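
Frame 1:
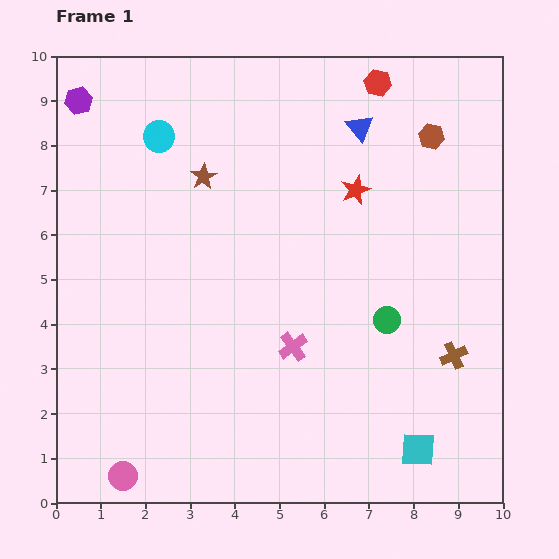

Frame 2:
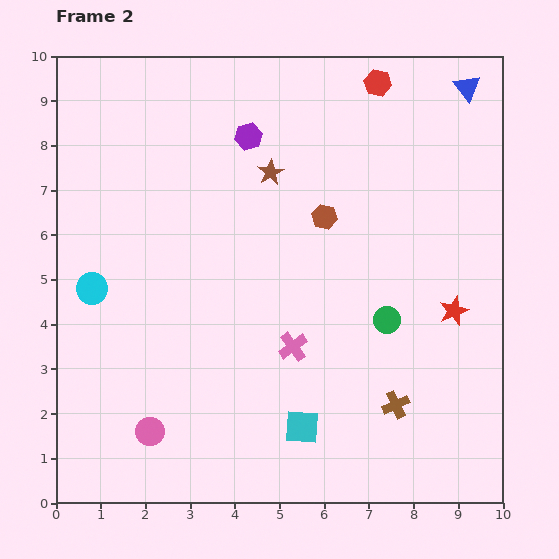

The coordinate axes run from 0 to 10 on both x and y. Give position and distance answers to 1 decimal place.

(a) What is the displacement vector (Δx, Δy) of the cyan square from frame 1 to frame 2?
(-2.6, 0.5)

The cyan square was at (8.1, 1.2) in frame 1 and (5.5, 1.7) in frame 2.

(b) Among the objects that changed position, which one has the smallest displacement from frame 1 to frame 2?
the pink circle

(moved 1.2)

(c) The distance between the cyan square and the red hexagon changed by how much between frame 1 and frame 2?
-0.3

Distance in frame 1: 8.2. Distance in frame 2: 7.9.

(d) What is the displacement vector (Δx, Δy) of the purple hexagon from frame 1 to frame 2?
(3.8, -0.8)

The purple hexagon was at (0.5, 9.0) in frame 1 and (4.3, 8.2) in frame 2.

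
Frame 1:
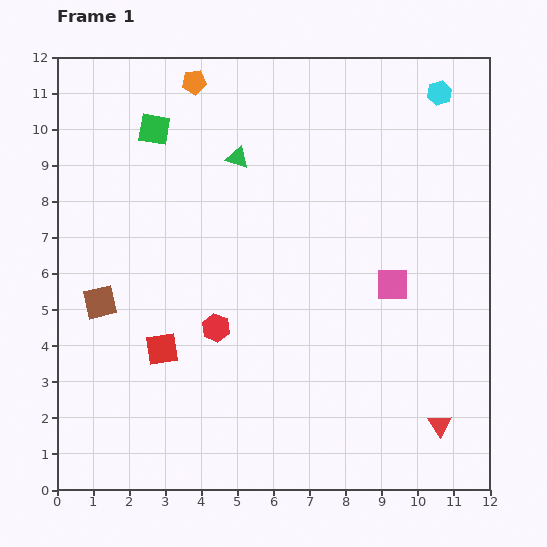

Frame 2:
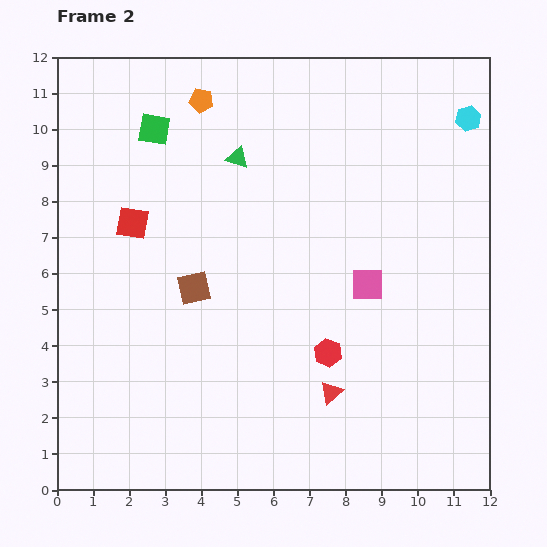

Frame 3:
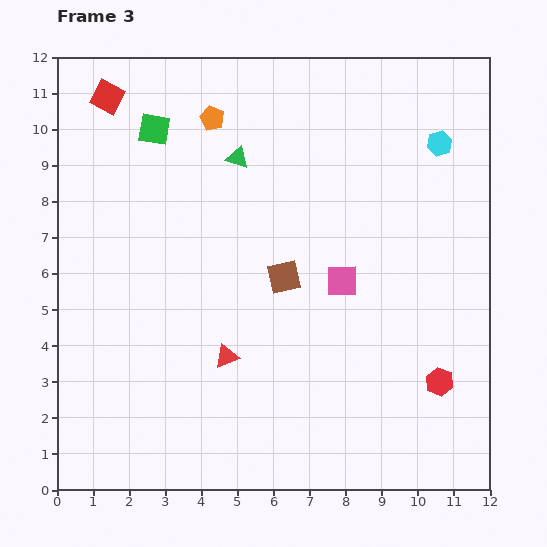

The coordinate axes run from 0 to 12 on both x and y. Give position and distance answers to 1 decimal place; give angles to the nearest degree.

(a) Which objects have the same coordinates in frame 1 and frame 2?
the green square, the green triangle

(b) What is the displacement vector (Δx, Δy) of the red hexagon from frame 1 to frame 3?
(6.2, -1.5)

The red hexagon was at (4.4, 4.5) in frame 1 and (10.6, 3.0) in frame 3.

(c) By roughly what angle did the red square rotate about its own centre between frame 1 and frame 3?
36° clockwise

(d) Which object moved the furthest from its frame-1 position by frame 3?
the red square

(moved 7.2; next 6.4)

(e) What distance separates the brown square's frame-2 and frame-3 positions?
2.5

The brown square moved from (3.8, 5.6) to (6.3, 5.9), a distance of √(2.5² + 0.3²) ≈ 2.5.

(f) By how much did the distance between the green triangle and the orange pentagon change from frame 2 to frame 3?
-0.6

Distance in frame 2: 1.9. Distance in frame 3: 1.3.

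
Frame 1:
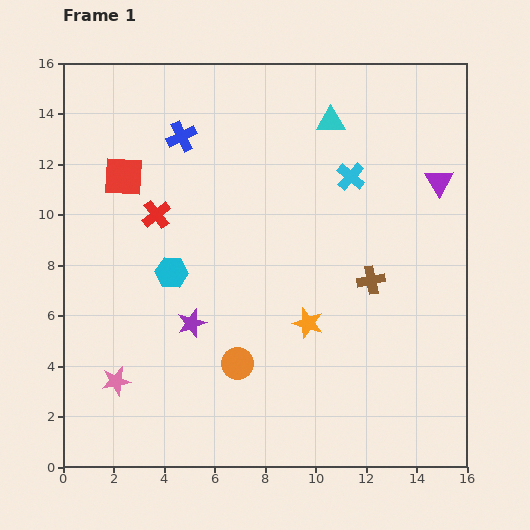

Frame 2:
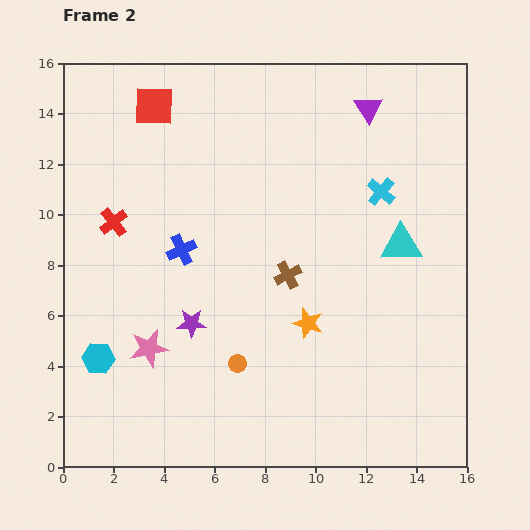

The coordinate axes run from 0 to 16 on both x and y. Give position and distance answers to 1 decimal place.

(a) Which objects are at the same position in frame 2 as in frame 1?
the purple star, the orange star, the orange circle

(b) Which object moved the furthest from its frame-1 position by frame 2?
the cyan triangle

(moved 5.6; next 4.5)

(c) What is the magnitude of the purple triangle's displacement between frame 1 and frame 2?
4.0

The purple triangle moved from (14.9, 11.3) to (12.1, 14.2), a distance of √(2.8² + 2.9²) ≈ 4.0.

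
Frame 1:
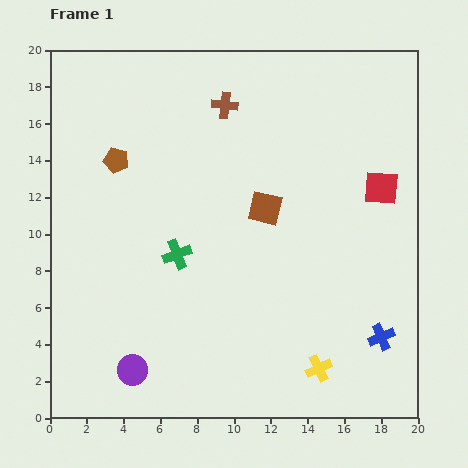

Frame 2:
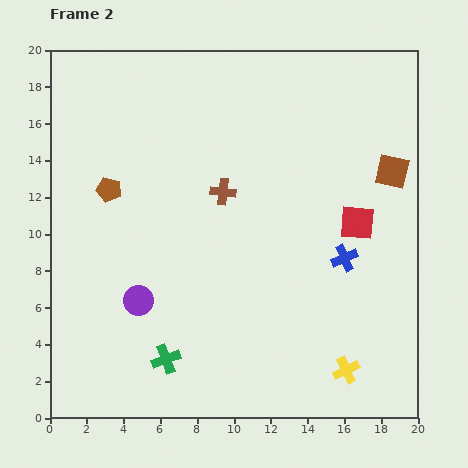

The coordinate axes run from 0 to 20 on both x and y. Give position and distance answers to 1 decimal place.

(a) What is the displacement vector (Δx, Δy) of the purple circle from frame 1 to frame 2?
(0.3, 3.8)

The purple circle was at (4.5, 2.6) in frame 1 and (4.8, 6.4) in frame 2.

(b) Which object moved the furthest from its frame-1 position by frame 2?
the brown square

(moved 7.2; next 5.7)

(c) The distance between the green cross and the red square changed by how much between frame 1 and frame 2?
+1.1

Distance in frame 1: 11.7. Distance in frame 2: 12.8.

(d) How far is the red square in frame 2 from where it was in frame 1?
2.3

The red square moved from (18.0, 12.5) to (16.7, 10.6), a distance of √(1.3² + 1.9²) ≈ 2.3.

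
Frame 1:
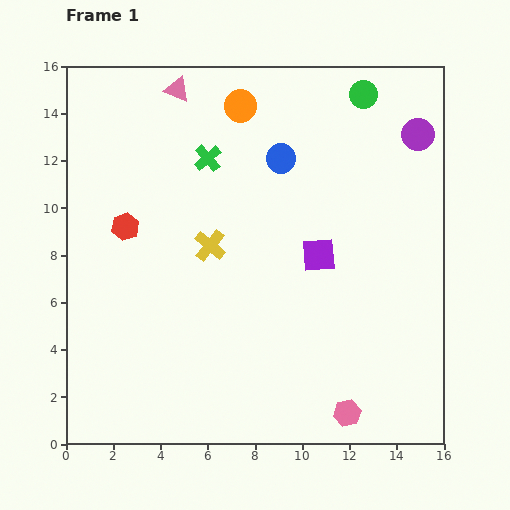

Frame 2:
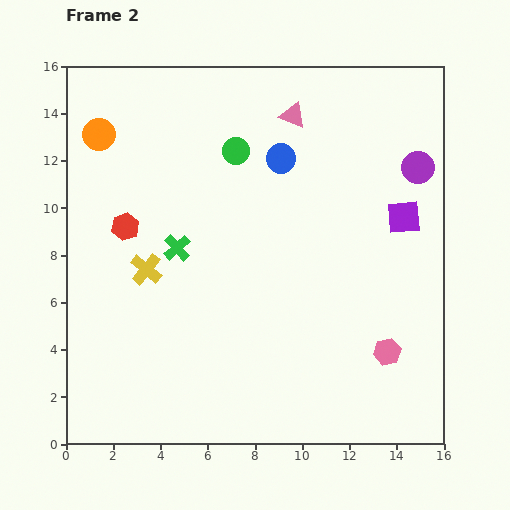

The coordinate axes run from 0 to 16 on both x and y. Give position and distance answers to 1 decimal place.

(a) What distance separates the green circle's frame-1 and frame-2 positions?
5.9

The green circle moved from (12.6, 14.8) to (7.2, 12.4), a distance of √(5.4² + 2.4²) ≈ 5.9.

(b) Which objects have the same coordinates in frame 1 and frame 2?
the blue circle, the red hexagon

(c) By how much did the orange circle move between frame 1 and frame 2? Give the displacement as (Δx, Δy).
(-6.0, -1.2)

The orange circle was at (7.4, 14.3) in frame 1 and (1.4, 13.1) in frame 2.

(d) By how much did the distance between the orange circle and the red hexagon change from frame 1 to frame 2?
-3.0

Distance in frame 1: 7.1. Distance in frame 2: 4.1.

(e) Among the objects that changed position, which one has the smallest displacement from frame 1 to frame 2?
the purple circle

(moved 1.4)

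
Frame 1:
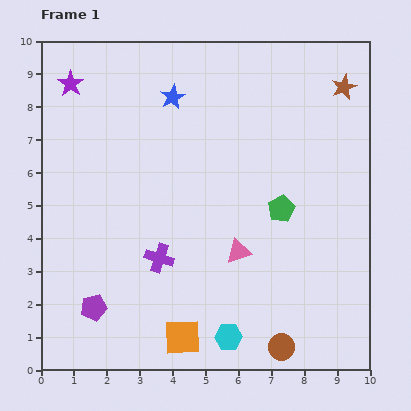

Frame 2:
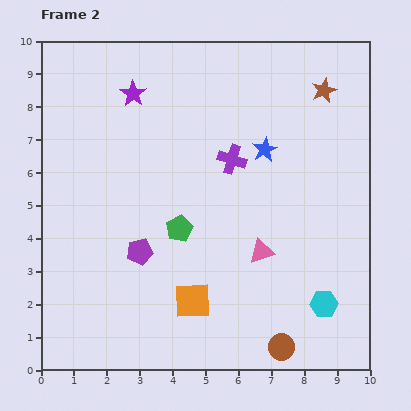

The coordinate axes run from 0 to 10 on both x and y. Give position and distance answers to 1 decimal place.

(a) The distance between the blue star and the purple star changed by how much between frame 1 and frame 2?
+1.2

Distance in frame 1: 3.1. Distance in frame 2: 4.3.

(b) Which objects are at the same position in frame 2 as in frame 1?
the brown circle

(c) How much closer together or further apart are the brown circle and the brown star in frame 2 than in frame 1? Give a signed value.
-0.2

Distance in frame 1: 8.1. Distance in frame 2: 7.9.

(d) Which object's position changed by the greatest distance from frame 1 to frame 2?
the purple cross

(moved 3.7; next 3.2)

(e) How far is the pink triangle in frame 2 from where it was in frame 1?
0.7

The pink triangle moved from (6.0, 3.6) to (6.7, 3.6), a distance of √(0.7² + 0.0²) ≈ 0.7.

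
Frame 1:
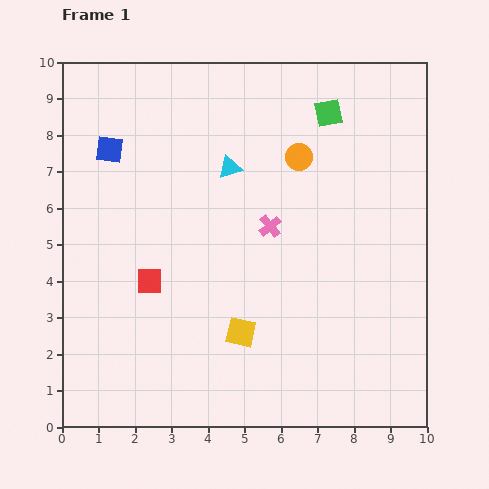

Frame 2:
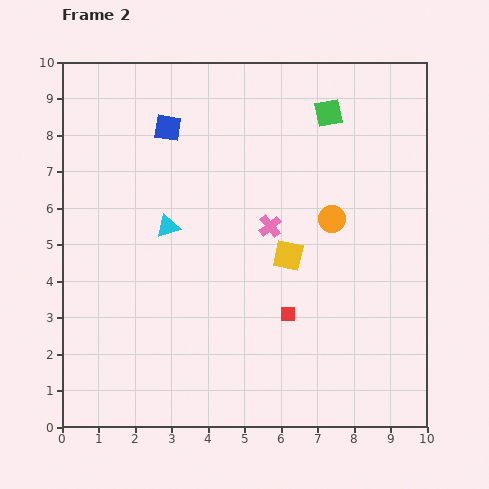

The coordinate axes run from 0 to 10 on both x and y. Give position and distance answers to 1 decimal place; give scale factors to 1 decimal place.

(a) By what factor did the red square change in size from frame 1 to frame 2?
0.6×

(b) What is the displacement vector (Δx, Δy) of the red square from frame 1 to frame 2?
(3.8, -0.9)

The red square was at (2.4, 4.0) in frame 1 and (6.2, 3.1) in frame 2.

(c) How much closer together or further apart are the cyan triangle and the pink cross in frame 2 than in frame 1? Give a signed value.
+0.9

Distance in frame 1: 1.9. Distance in frame 2: 2.8.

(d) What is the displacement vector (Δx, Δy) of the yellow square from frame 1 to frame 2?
(1.3, 2.1)

The yellow square was at (4.9, 2.6) in frame 1 and (6.2, 4.7) in frame 2.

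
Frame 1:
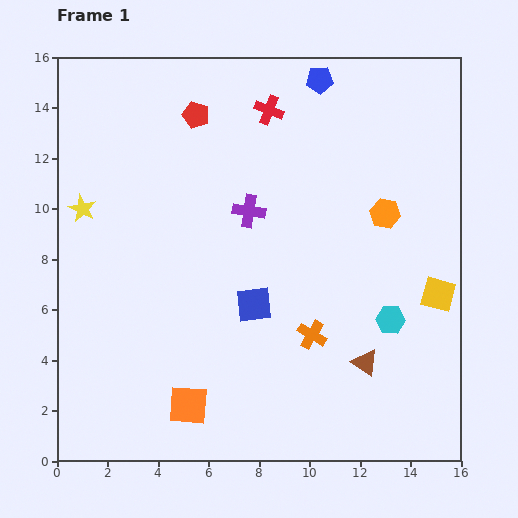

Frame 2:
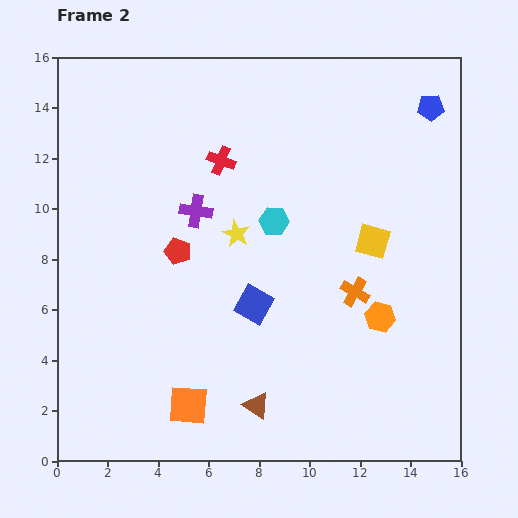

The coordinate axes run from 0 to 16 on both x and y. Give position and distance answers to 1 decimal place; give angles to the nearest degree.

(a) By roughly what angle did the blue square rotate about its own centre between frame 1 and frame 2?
36° clockwise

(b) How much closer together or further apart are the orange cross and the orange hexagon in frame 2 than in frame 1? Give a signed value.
-4.2

Distance in frame 1: 5.6. Distance in frame 2: 1.4.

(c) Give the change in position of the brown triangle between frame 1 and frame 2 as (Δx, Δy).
(-4.3, -1.7)

The brown triangle was at (12.2, 3.9) in frame 1 and (7.9, 2.2) in frame 2.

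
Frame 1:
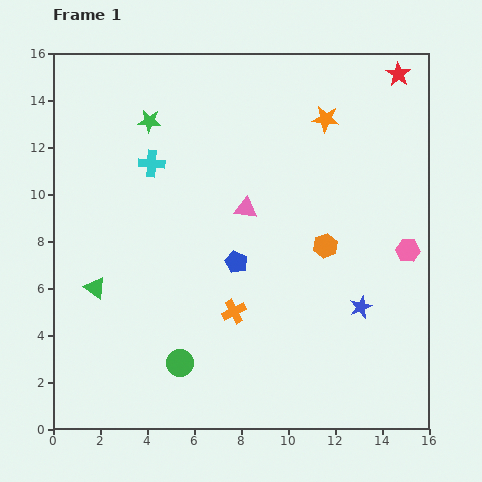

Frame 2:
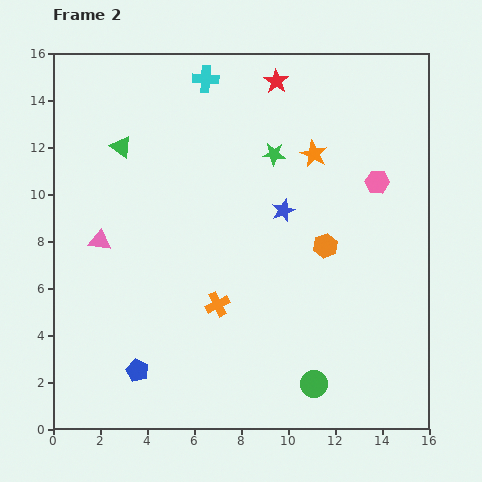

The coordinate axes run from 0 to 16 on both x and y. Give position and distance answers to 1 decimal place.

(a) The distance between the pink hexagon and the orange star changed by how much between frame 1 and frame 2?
-3.6

Distance in frame 1: 6.6. Distance in frame 2: 3.0.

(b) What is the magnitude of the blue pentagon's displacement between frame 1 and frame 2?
6.2

The blue pentagon moved from (7.8, 7.1) to (3.6, 2.5), a distance of √(4.2² + 4.6²) ≈ 6.2.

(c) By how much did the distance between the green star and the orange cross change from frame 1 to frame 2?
-2.1

Distance in frame 1: 8.9. Distance in frame 2: 6.8.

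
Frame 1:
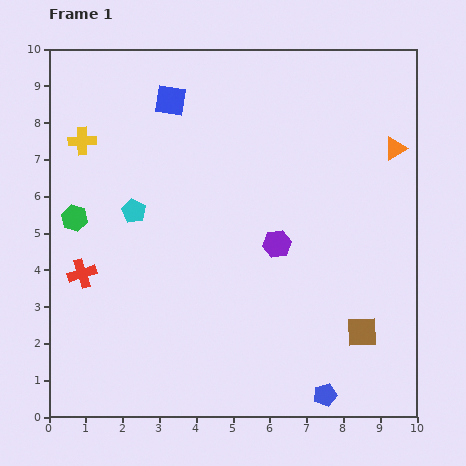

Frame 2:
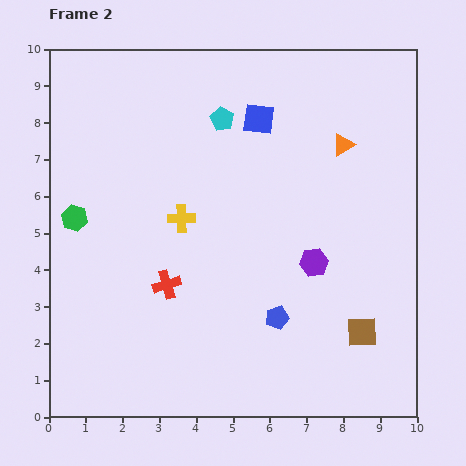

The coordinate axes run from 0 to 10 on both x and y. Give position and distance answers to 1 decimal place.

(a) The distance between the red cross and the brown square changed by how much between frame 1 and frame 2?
-2.3

Distance in frame 1: 7.8. Distance in frame 2: 5.5.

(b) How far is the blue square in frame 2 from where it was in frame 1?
2.5

The blue square moved from (3.3, 8.6) to (5.7, 8.1), a distance of √(2.4² + 0.5²) ≈ 2.5.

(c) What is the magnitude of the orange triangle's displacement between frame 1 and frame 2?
1.4

The orange triangle moved from (9.4, 7.3) to (8.0, 7.4), a distance of √(1.4² + 0.1²) ≈ 1.4.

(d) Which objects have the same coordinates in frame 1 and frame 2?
the brown square, the green hexagon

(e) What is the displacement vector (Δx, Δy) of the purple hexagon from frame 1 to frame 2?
(1.0, -0.5)

The purple hexagon was at (6.2, 4.7) in frame 1 and (7.2, 4.2) in frame 2.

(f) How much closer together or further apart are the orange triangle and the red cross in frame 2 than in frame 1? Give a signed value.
-3.1

Distance in frame 1: 9.2. Distance in frame 2: 6.1.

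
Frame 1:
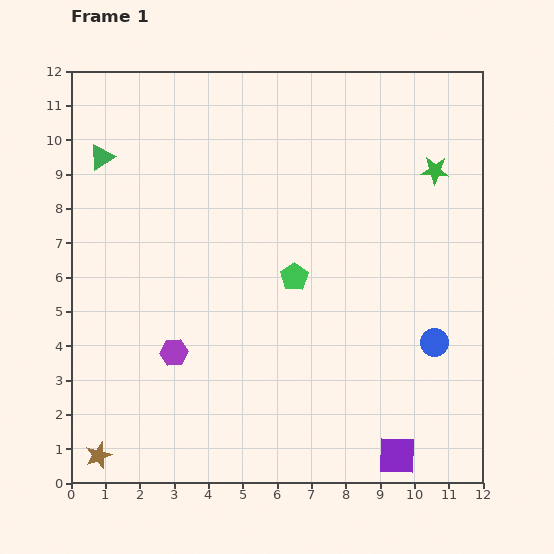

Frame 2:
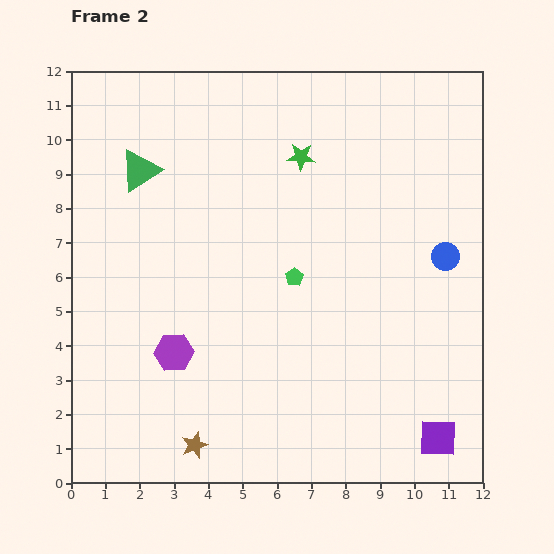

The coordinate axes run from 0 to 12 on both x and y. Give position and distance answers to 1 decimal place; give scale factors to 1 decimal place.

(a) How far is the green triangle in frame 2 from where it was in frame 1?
1.2

The green triangle moved from (0.9, 9.5) to (2.0, 9.1), a distance of √(1.1² + 0.4²) ≈ 1.2.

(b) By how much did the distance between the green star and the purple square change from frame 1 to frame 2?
+0.7

Distance in frame 1: 8.4. Distance in frame 2: 9.1.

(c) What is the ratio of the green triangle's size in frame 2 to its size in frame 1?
1.7×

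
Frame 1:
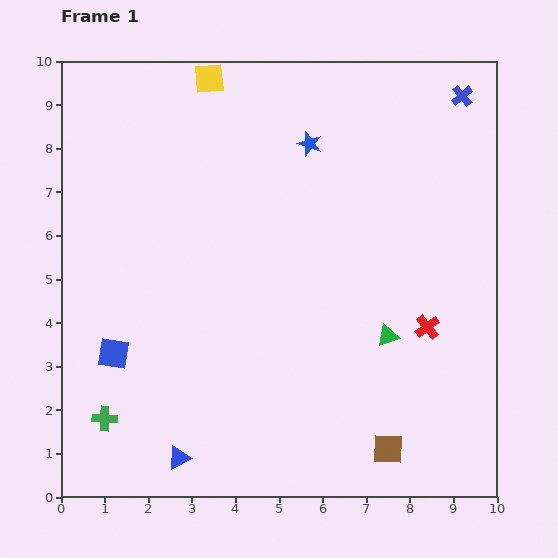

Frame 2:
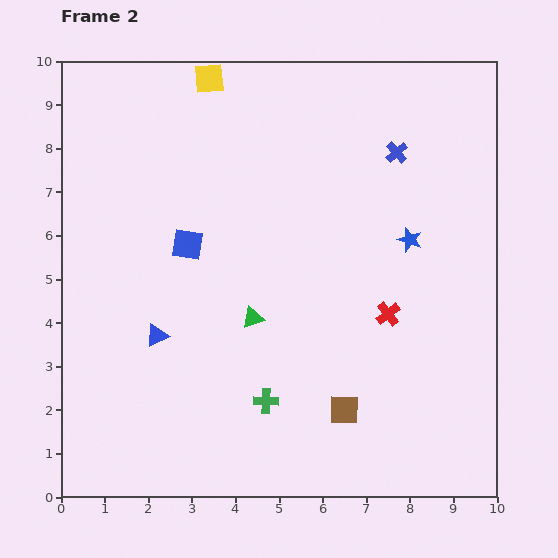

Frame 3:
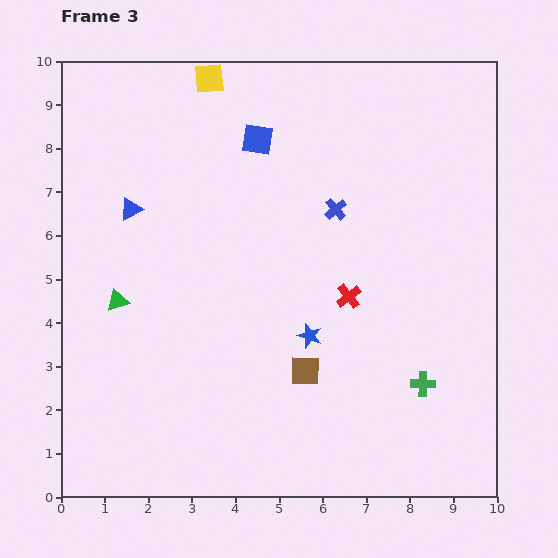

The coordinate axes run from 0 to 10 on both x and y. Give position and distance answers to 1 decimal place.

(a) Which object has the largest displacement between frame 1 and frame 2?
the green cross

(moved 3.7; next 3.2)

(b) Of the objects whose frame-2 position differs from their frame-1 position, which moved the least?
the red cross

(moved 0.9)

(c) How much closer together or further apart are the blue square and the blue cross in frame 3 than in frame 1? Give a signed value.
-7.5

Distance in frame 1: 9.9. Distance in frame 3: 2.4.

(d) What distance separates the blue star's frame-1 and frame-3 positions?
4.4

The blue star moved from (5.7, 8.1) to (5.7, 3.7), a distance of √(0.0² + 4.4²) ≈ 4.4.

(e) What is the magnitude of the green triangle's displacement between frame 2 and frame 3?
3.1

The green triangle moved from (4.4, 4.1) to (1.3, 4.5), a distance of √(3.1² + 0.4²) ≈ 3.1.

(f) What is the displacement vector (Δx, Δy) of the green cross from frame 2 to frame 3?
(3.6, 0.4)

The green cross was at (4.7, 2.2) in frame 2 and (8.3, 2.6) in frame 3.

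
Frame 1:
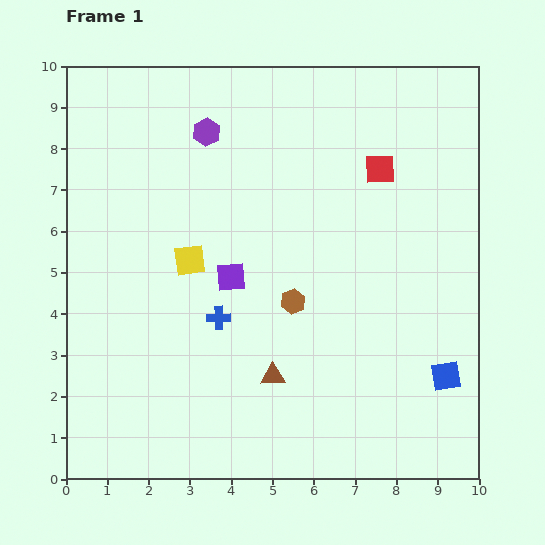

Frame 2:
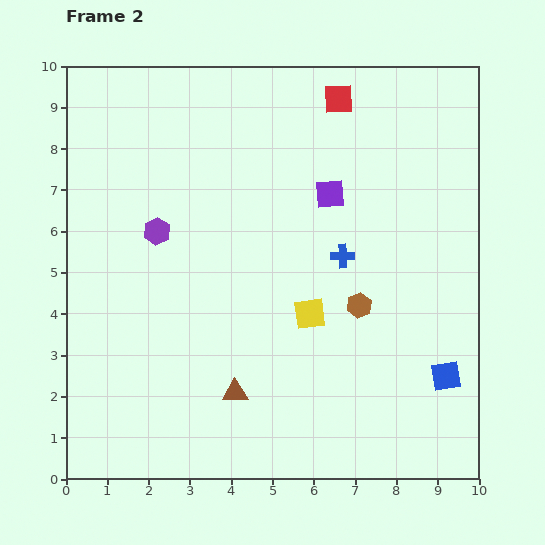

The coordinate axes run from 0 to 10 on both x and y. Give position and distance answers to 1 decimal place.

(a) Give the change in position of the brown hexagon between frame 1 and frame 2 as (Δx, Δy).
(1.6, -0.1)

The brown hexagon was at (5.5, 4.3) in frame 1 and (7.1, 4.2) in frame 2.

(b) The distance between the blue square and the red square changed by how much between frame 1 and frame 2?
+2.0

Distance in frame 1: 5.2. Distance in frame 2: 7.2.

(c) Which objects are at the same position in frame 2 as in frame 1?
the blue square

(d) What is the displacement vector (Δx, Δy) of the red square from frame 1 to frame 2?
(-1.0, 1.7)

The red square was at (7.6, 7.5) in frame 1 and (6.6, 9.2) in frame 2.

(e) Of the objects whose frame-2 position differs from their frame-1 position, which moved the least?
the brown triangle

(moved 1.0)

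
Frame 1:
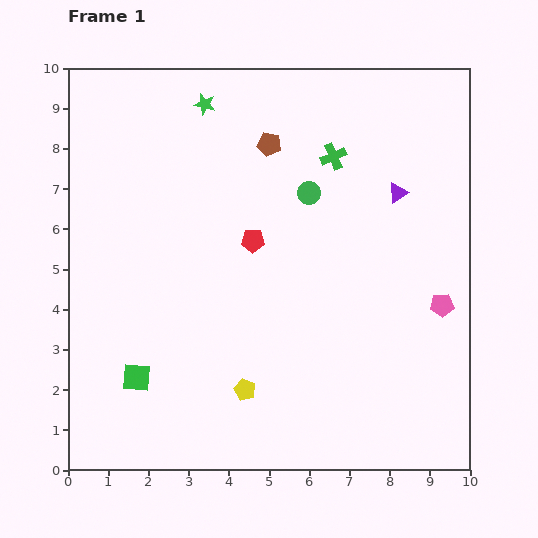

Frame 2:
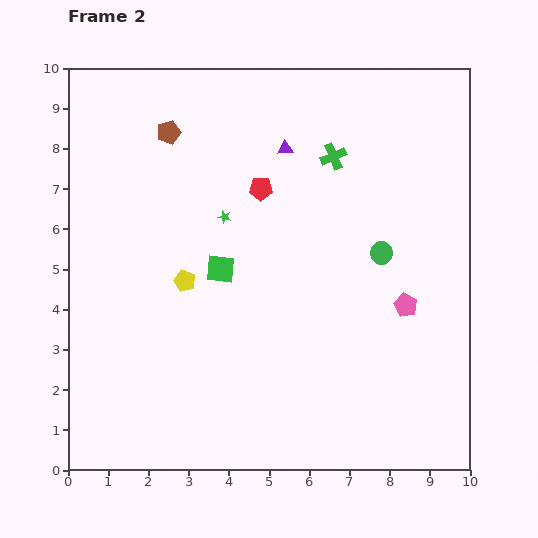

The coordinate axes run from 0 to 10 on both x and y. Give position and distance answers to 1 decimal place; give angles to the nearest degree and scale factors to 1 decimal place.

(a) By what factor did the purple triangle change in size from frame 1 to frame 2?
0.7×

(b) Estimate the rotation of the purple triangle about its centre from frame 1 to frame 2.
27° clockwise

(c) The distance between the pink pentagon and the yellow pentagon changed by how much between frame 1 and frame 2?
+0.2

Distance in frame 1: 5.3. Distance in frame 2: 5.5.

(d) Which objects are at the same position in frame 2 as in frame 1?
the green cross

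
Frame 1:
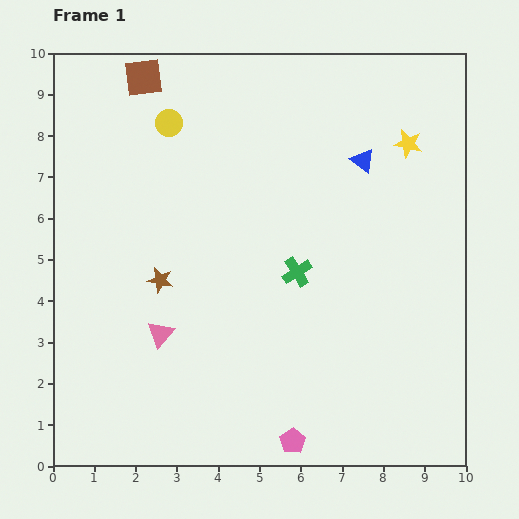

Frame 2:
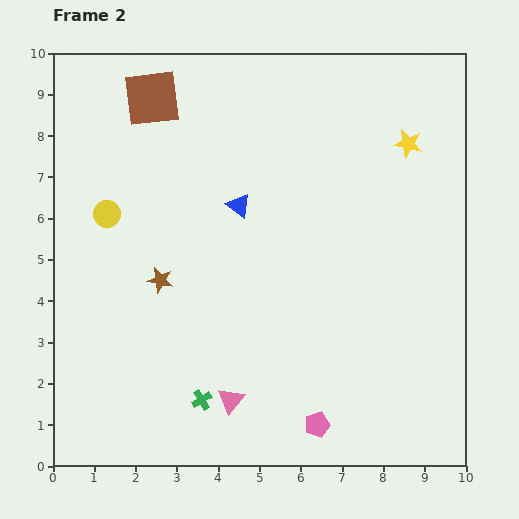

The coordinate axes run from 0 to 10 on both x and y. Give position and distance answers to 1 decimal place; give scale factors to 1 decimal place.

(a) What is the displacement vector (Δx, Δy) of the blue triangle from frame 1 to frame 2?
(-3.0, -1.1)

The blue triangle was at (7.5, 7.4) in frame 1 and (4.5, 6.3) in frame 2.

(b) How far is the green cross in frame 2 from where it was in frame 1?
3.9

The green cross moved from (5.9, 4.7) to (3.6, 1.6), a distance of √(2.3² + 3.1²) ≈ 3.9.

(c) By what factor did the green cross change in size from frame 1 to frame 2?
0.7×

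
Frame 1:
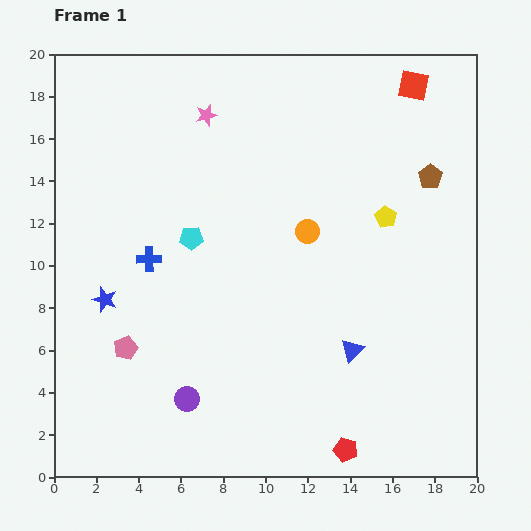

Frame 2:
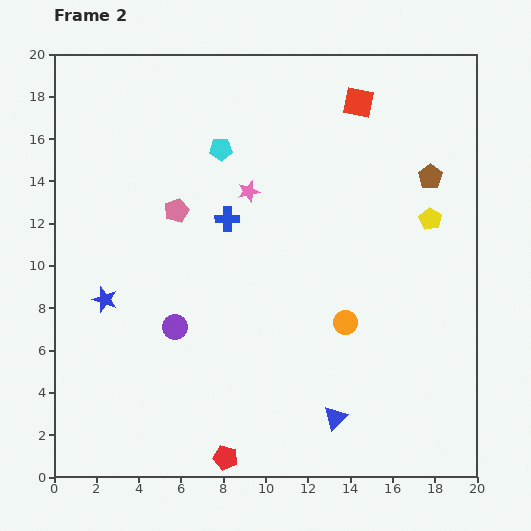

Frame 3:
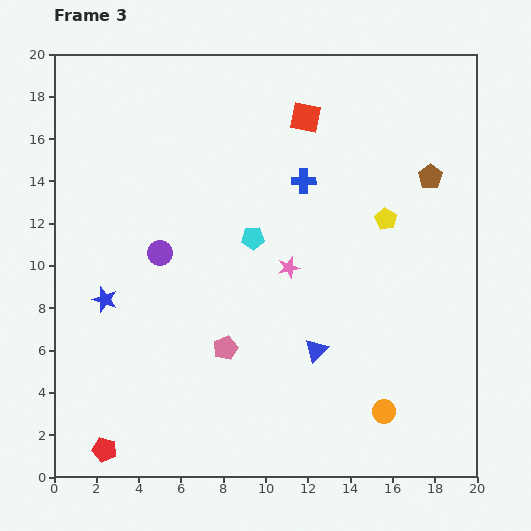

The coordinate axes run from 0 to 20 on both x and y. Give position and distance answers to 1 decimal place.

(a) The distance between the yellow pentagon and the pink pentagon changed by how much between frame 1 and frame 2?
-1.8

Distance in frame 1: 13.8. Distance in frame 2: 12.0.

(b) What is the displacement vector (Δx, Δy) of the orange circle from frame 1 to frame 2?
(1.8, -4.3)

The orange circle was at (12.0, 11.6) in frame 1 and (13.8, 7.3) in frame 2.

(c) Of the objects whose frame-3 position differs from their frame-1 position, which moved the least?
the yellow pentagon

(moved 0.1)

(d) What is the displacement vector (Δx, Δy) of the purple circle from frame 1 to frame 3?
(-1.3, 6.9)

The purple circle was at (6.3, 3.7) in frame 1 and (5.0, 10.6) in frame 3.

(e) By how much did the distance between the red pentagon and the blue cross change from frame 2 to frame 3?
+4.5

Distance in frame 2: 11.3. Distance in frame 3: 15.8.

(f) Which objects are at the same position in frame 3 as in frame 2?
the blue star, the brown pentagon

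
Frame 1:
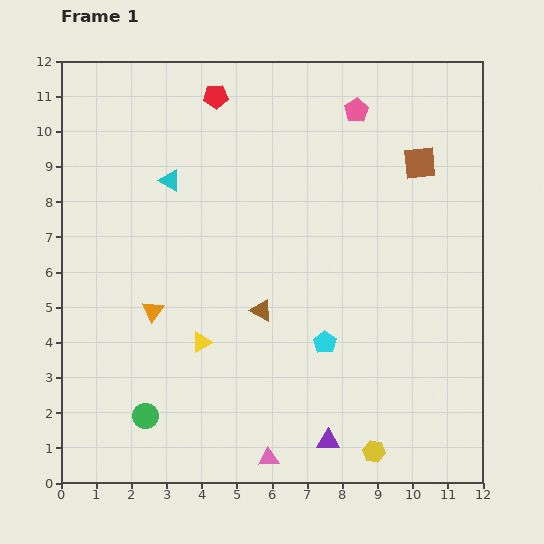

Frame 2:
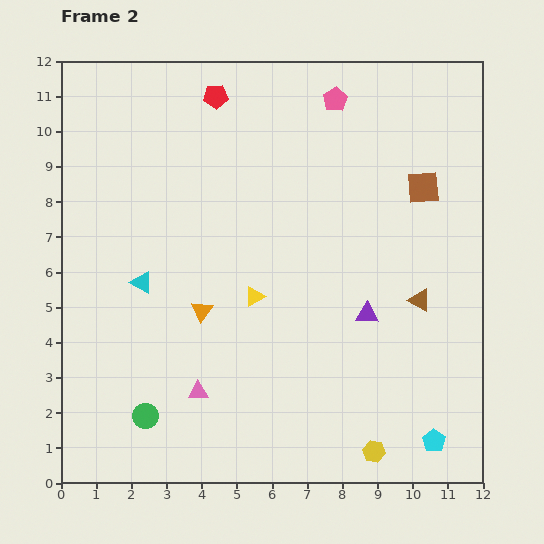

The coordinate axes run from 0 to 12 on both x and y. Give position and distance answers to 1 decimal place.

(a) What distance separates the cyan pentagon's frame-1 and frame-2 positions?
4.2

The cyan pentagon moved from (7.5, 4.0) to (10.6, 1.2), a distance of √(3.1² + 2.8²) ≈ 4.2.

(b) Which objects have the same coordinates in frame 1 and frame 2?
the green circle, the yellow hexagon, the red pentagon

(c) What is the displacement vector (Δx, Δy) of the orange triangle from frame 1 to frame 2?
(1.4, 0.0)

The orange triangle was at (2.6, 4.9) in frame 1 and (4.0, 4.9) in frame 2.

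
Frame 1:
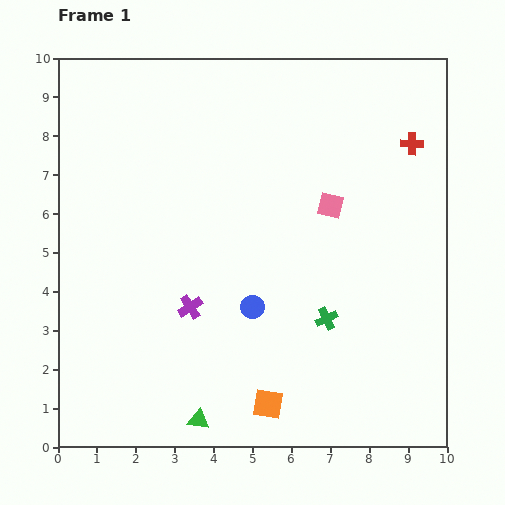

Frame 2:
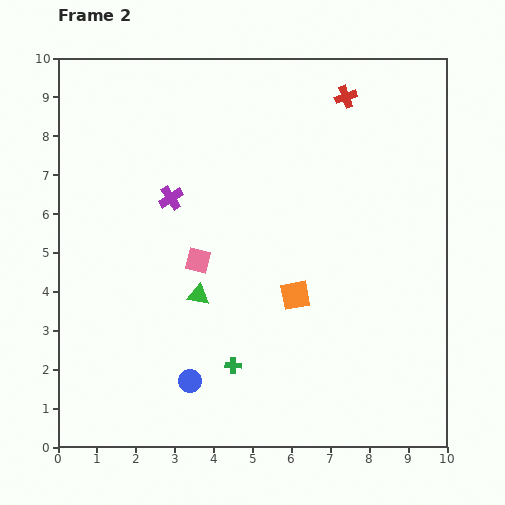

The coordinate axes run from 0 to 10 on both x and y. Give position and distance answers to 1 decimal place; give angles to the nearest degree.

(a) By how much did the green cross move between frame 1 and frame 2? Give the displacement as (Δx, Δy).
(-2.4, -1.2)

The green cross was at (6.9, 3.3) in frame 1 and (4.5, 2.1) in frame 2.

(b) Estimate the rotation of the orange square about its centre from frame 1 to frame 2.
19° counter-clockwise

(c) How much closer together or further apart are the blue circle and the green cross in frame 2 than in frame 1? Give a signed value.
-0.7

Distance in frame 1: 1.9. Distance in frame 2: 1.2.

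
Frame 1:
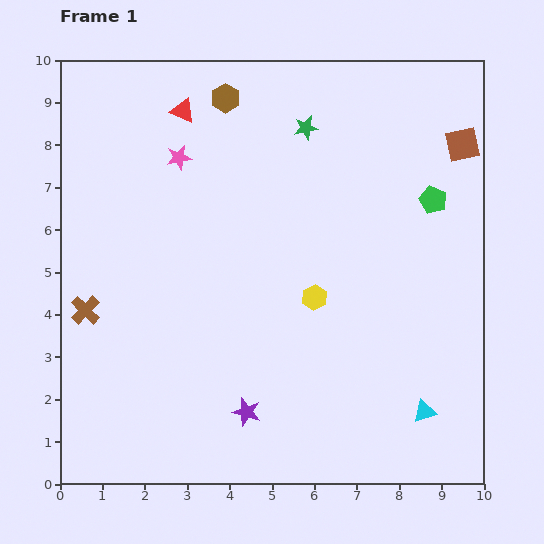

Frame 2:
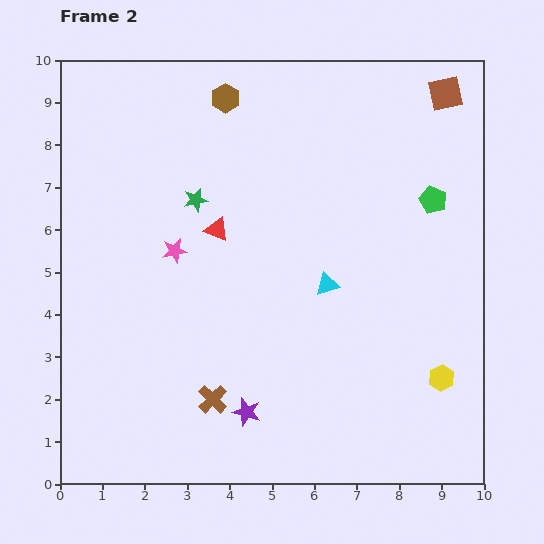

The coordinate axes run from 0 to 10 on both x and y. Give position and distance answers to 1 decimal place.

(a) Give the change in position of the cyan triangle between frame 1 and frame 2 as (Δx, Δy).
(-2.3, 3.0)

The cyan triangle was at (8.6, 1.7) in frame 1 and (6.3, 4.7) in frame 2.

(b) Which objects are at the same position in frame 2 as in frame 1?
the brown hexagon, the green pentagon, the purple star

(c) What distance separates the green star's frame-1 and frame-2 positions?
3.1

The green star moved from (5.8, 8.4) to (3.2, 6.7), a distance of √(2.6² + 1.7²) ≈ 3.1.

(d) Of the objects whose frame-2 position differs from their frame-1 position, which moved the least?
the brown square

(moved 1.3)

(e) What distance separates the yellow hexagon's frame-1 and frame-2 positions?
3.6

The yellow hexagon moved from (6.0, 4.4) to (9.0, 2.5), a distance of √(3.0² + 1.9²) ≈ 3.6.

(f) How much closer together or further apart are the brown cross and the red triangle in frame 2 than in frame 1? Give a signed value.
-1.2

Distance in frame 1: 5.2. Distance in frame 2: 4.0.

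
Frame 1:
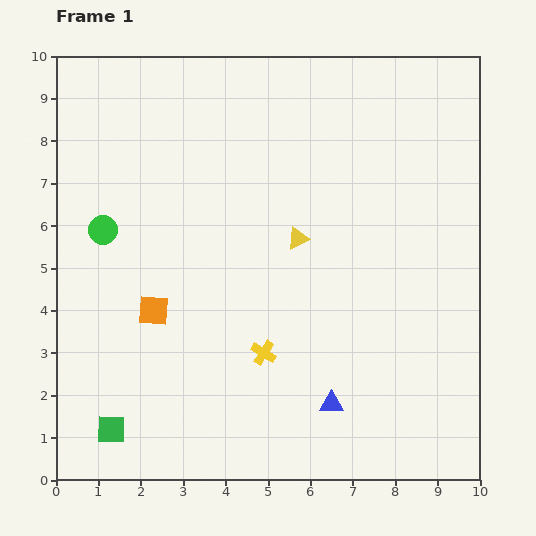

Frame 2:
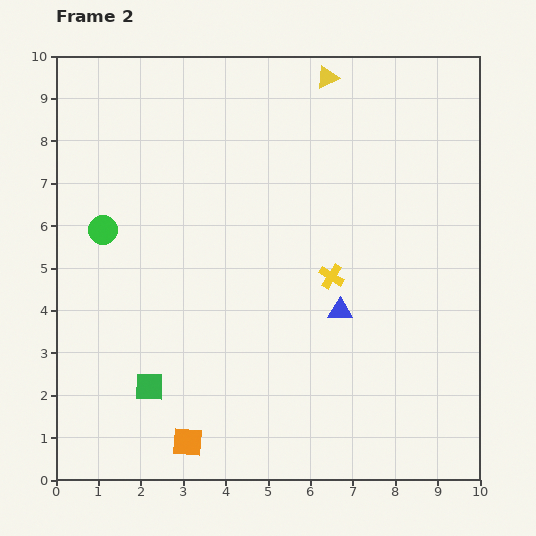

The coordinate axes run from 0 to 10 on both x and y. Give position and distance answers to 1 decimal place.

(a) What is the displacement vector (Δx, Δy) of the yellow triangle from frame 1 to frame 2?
(0.7, 3.8)

The yellow triangle was at (5.7, 5.7) in frame 1 and (6.4, 9.5) in frame 2.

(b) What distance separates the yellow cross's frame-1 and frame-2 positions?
2.4

The yellow cross moved from (4.9, 3.0) to (6.5, 4.8), a distance of √(1.6² + 1.8²) ≈ 2.4.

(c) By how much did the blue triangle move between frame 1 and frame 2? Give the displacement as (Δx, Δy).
(0.2, 2.2)

The blue triangle was at (6.5, 1.8) in frame 1 and (6.7, 4.0) in frame 2.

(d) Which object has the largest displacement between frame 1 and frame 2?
the yellow triangle

(moved 3.9; next 3.2)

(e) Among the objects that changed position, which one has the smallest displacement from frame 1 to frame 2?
the green square

(moved 1.3)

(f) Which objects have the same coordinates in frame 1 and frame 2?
the green circle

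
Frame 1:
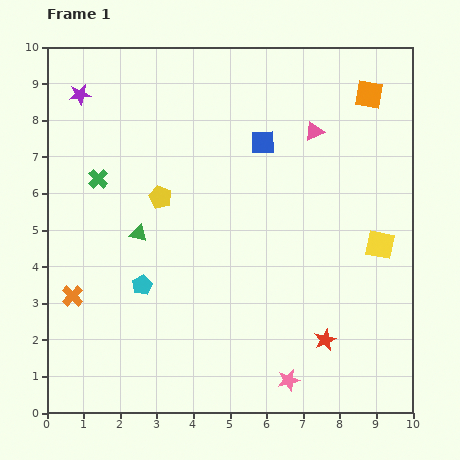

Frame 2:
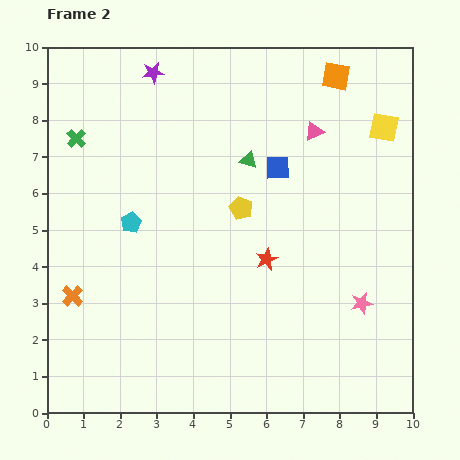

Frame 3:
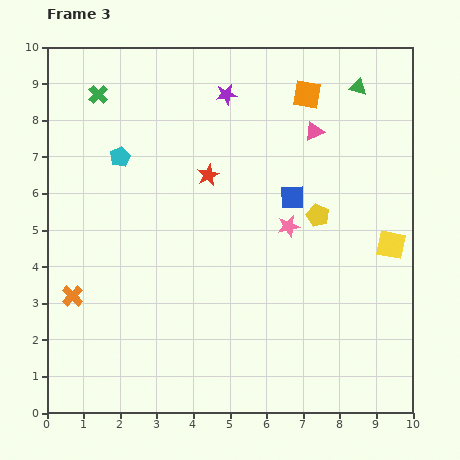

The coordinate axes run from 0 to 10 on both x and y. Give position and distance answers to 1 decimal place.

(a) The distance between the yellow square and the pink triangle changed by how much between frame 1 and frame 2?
-1.7

Distance in frame 1: 3.6. Distance in frame 2: 1.9.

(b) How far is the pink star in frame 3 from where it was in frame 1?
4.2

The pink star moved from (6.6, 0.9) to (6.6, 5.1), a distance of √(0.0² + 4.2²) ≈ 4.2.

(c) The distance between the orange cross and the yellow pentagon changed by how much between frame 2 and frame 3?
+1.9

Distance in frame 2: 5.2. Distance in frame 3: 7.1.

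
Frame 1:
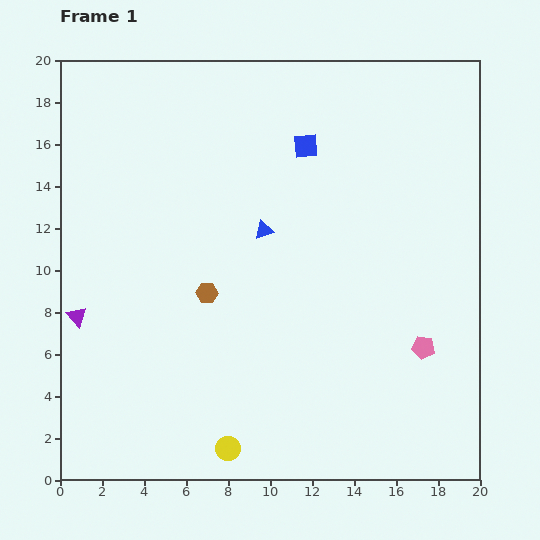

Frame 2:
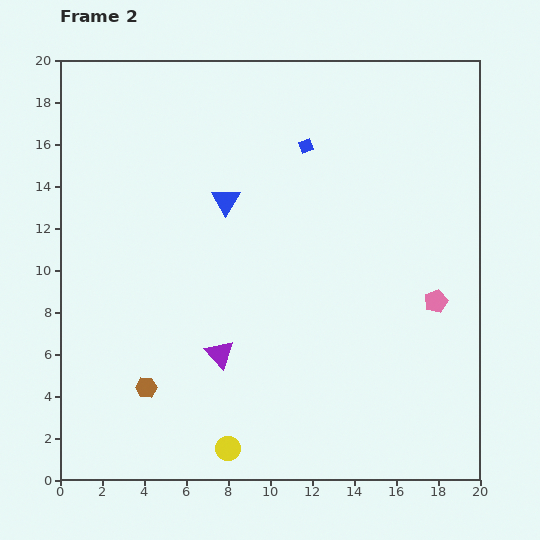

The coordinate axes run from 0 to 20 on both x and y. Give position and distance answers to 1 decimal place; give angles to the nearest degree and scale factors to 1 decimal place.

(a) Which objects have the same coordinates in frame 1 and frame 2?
the yellow circle, the blue square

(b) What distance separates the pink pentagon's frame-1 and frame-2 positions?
2.3

The pink pentagon moved from (17.3, 6.3) to (17.9, 8.5), a distance of √(0.6² + 2.2²) ≈ 2.3.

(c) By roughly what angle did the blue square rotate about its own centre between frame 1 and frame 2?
15° counter-clockwise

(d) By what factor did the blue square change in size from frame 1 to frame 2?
0.6×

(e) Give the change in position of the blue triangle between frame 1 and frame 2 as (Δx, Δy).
(-1.8, 1.4)

The blue triangle was at (9.7, 11.9) in frame 1 and (7.9, 13.3) in frame 2.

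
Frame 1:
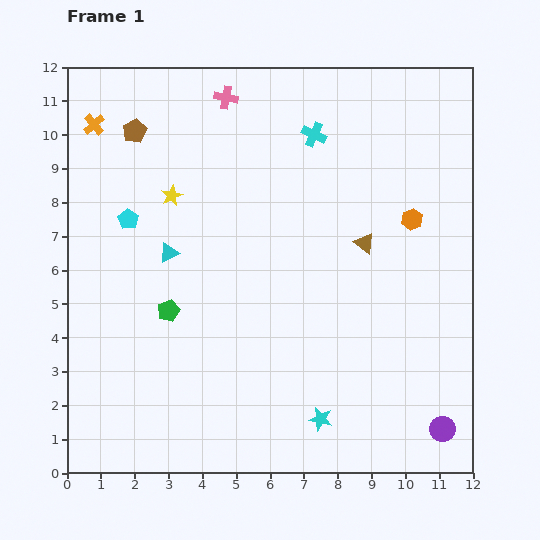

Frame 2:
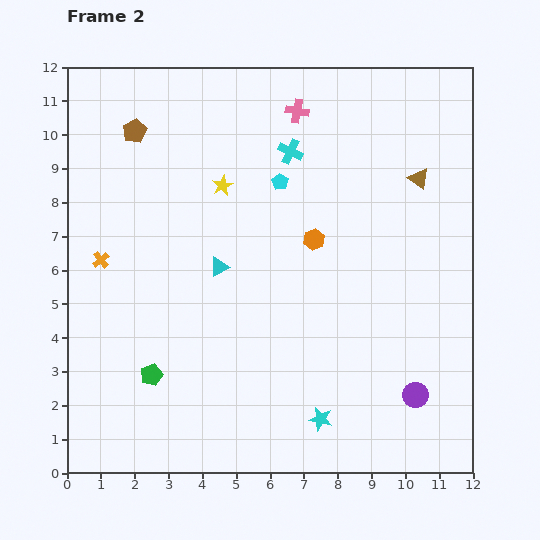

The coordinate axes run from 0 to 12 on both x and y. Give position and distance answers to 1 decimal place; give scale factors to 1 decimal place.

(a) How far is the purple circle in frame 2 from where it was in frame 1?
1.3

The purple circle moved from (11.1, 1.3) to (10.3, 2.3), a distance of √(0.8² + 1.0²) ≈ 1.3.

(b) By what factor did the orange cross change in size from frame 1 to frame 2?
0.8×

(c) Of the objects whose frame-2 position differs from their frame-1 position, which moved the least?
the cyan cross

(moved 0.9)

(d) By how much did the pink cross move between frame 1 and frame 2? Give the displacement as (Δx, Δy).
(2.1, -0.4)

The pink cross was at (4.7, 11.1) in frame 1 and (6.8, 10.7) in frame 2.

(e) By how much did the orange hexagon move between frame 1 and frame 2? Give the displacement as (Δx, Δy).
(-2.9, -0.6)

The orange hexagon was at (10.2, 7.5) in frame 1 and (7.3, 6.9) in frame 2.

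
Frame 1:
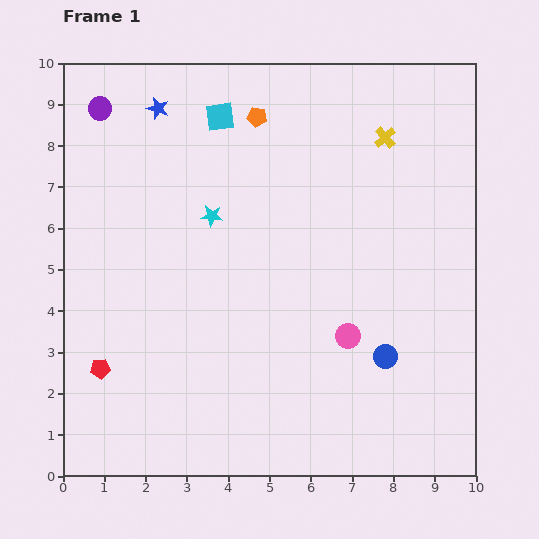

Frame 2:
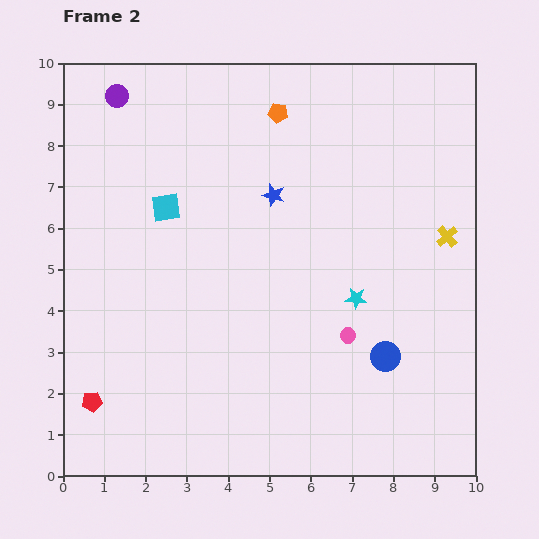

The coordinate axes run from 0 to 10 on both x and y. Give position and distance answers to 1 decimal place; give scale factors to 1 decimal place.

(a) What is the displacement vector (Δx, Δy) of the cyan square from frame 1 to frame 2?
(-1.3, -2.2)

The cyan square was at (3.8, 8.7) in frame 1 and (2.5, 6.5) in frame 2.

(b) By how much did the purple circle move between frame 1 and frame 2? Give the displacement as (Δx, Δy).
(0.4, 0.3)

The purple circle was at (0.9, 8.9) in frame 1 and (1.3, 9.2) in frame 2.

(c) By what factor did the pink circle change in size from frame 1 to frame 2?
0.6×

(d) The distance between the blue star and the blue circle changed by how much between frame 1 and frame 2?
-3.4

Distance in frame 1: 8.1. Distance in frame 2: 4.7.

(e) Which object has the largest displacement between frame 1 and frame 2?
the cyan star

(moved 4.0; next 3.5)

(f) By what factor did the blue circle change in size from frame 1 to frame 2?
1.3×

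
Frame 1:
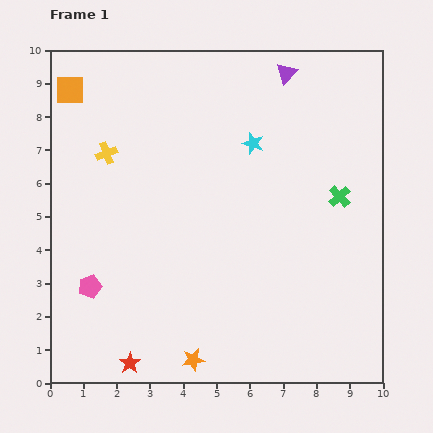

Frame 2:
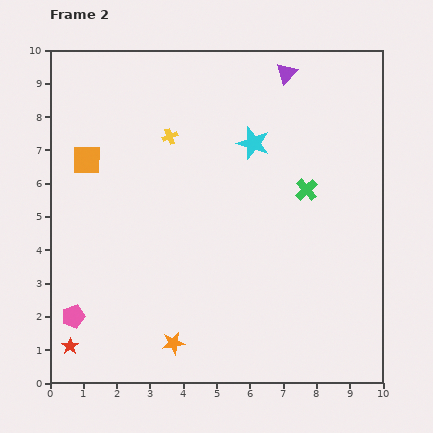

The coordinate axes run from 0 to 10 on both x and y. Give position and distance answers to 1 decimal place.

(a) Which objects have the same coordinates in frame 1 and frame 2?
the cyan star, the purple triangle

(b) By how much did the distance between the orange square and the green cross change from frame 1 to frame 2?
-2.0

Distance in frame 1: 8.7. Distance in frame 2: 6.7.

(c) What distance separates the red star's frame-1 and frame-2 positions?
1.9

The red star moved from (2.4, 0.6) to (0.6, 1.1), a distance of √(1.8² + 0.5²) ≈ 1.9.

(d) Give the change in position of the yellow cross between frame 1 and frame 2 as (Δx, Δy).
(1.9, 0.5)

The yellow cross was at (1.7, 6.9) in frame 1 and (3.6, 7.4) in frame 2.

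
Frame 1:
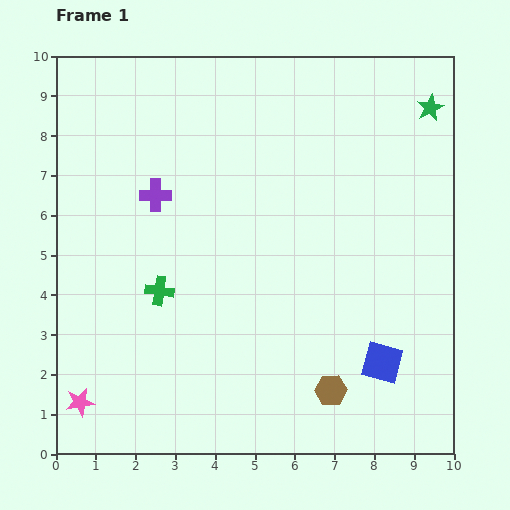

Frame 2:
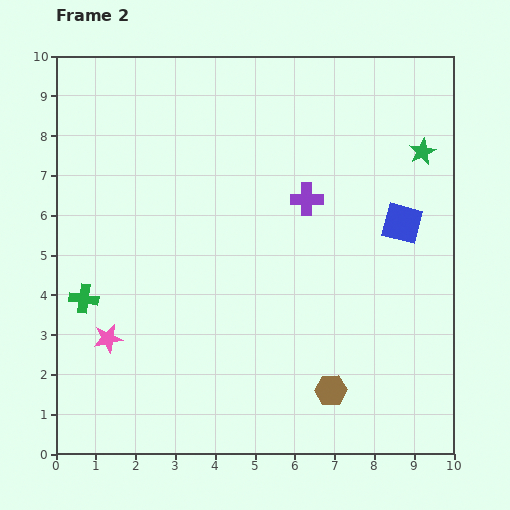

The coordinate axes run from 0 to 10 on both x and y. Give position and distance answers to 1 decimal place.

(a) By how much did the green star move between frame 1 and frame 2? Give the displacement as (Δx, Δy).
(-0.2, -1.1)

The green star was at (9.4, 8.7) in frame 1 and (9.2, 7.6) in frame 2.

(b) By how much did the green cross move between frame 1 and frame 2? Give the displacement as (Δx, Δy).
(-1.9, -0.2)

The green cross was at (2.6, 4.1) in frame 1 and (0.7, 3.9) in frame 2.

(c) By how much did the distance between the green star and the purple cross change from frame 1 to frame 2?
-4.1

Distance in frame 1: 7.2. Distance in frame 2: 3.1.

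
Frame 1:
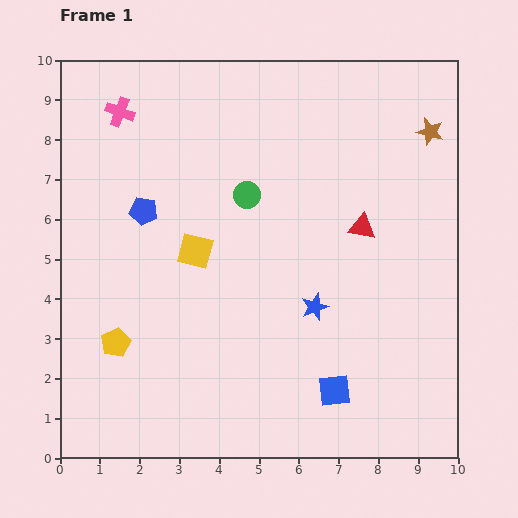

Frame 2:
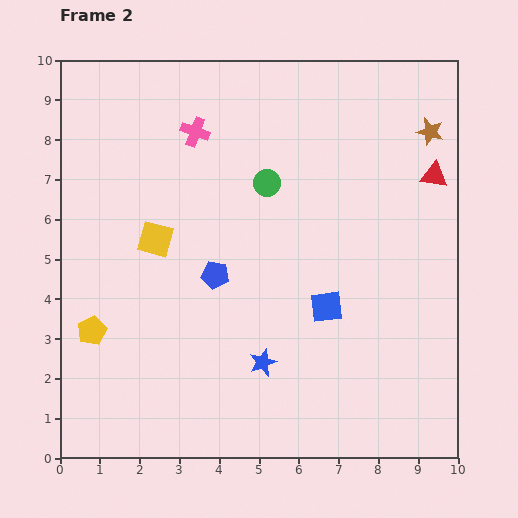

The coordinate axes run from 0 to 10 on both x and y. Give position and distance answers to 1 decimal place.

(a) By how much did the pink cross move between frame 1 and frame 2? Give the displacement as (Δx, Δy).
(1.9, -0.5)

The pink cross was at (1.5, 8.7) in frame 1 and (3.4, 8.2) in frame 2.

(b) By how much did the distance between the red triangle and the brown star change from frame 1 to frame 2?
-1.8

Distance in frame 1: 2.9. Distance in frame 2: 1.1.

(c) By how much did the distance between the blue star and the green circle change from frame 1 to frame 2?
+1.2

Distance in frame 1: 3.3. Distance in frame 2: 4.5.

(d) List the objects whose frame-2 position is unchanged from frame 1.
the brown star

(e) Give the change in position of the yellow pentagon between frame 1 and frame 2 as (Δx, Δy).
(-0.6, 0.3)

The yellow pentagon was at (1.4, 2.9) in frame 1 and (0.8, 3.2) in frame 2.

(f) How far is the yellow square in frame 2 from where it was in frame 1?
1.0

The yellow square moved from (3.4, 5.2) to (2.4, 5.5), a distance of √(1.0² + 0.3²) ≈ 1.0.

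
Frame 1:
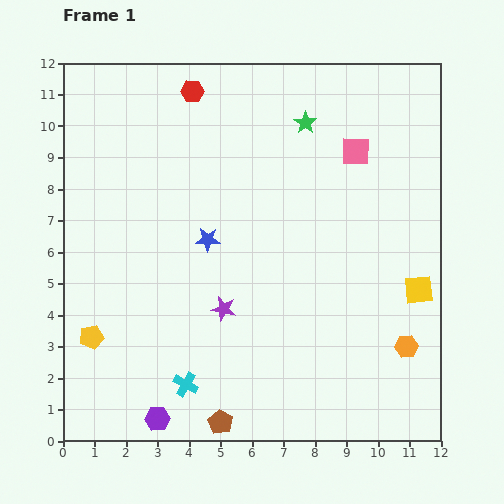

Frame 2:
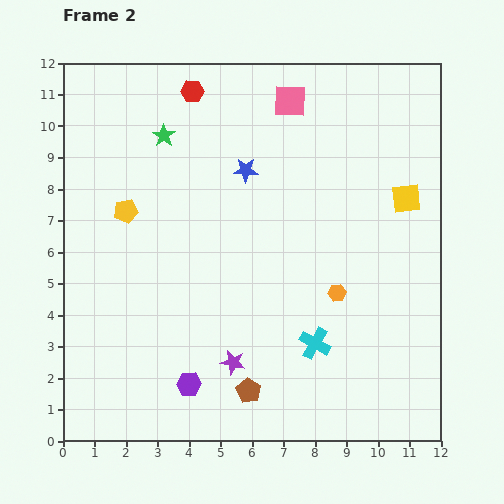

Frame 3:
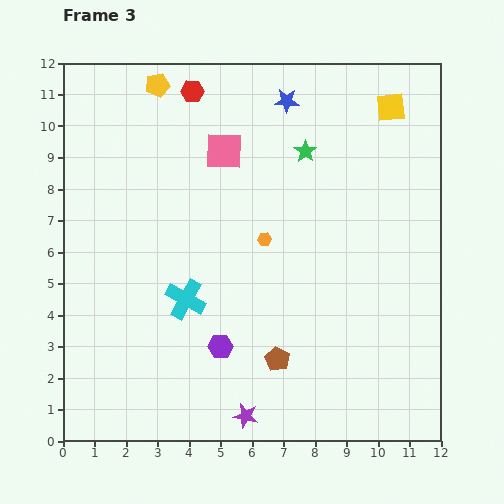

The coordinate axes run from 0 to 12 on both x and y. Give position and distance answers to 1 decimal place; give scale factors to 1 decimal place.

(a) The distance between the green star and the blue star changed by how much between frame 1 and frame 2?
-2.0

Distance in frame 1: 4.8. Distance in frame 2: 2.8.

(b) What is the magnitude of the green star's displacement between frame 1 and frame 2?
4.5

The green star moved from (7.7, 10.1) to (3.2, 9.7), a distance of √(4.5² + 0.4²) ≈ 4.5.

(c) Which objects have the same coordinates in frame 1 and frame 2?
the red hexagon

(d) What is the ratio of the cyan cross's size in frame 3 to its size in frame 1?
1.6×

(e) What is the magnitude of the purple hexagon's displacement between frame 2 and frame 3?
1.6

The purple hexagon moved from (4.0, 1.8) to (5.0, 3.0), a distance of √(1.0² + 1.2²) ≈ 1.6.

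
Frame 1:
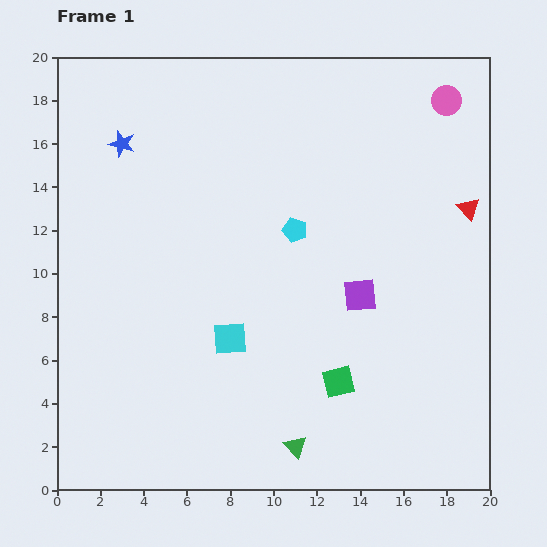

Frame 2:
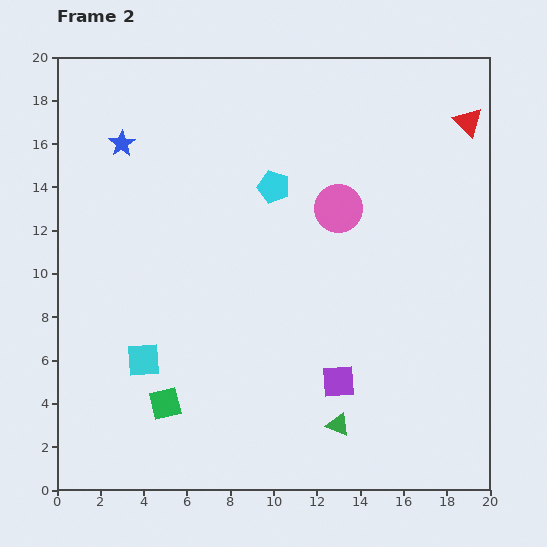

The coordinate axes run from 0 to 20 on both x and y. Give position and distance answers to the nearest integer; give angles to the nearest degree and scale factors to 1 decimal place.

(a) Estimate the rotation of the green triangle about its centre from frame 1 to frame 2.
23° counter-clockwise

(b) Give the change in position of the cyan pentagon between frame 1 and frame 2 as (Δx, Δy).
(-1, 2)

The cyan pentagon was at (11, 12) in frame 1 and (10, 14) in frame 2.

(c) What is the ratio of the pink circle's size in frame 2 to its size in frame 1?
1.6×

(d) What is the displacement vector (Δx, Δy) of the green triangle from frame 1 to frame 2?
(2, 1)

The green triangle was at (11, 2) in frame 1 and (13, 3) in frame 2.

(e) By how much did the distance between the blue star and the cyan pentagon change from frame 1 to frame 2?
-2

Distance in frame 1: 9. Distance in frame 2: 7.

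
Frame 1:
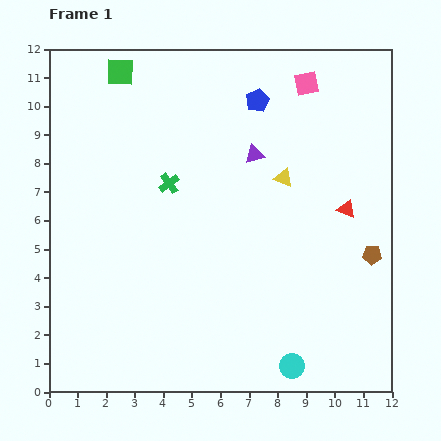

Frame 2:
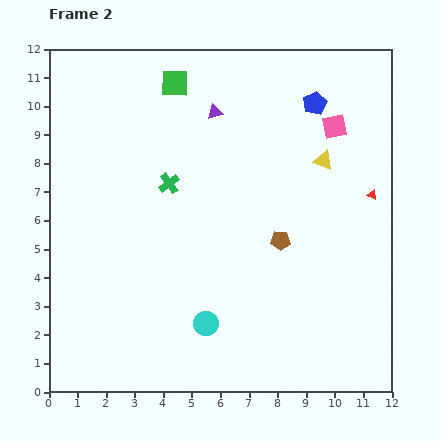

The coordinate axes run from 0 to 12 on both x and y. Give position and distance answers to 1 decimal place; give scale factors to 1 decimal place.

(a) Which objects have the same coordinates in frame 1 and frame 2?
the green cross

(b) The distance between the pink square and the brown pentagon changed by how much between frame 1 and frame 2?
-2.0

Distance in frame 1: 6.4. Distance in frame 2: 4.4.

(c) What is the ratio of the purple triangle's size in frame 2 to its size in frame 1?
0.8×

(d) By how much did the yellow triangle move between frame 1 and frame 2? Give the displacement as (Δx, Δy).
(1.4, 0.6)

The yellow triangle was at (8.2, 7.5) in frame 1 and (9.6, 8.1) in frame 2.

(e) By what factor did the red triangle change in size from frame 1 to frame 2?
0.6×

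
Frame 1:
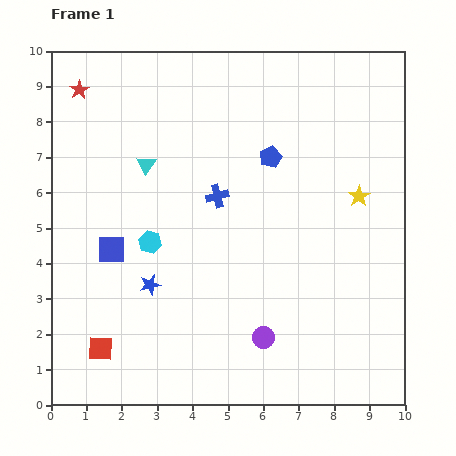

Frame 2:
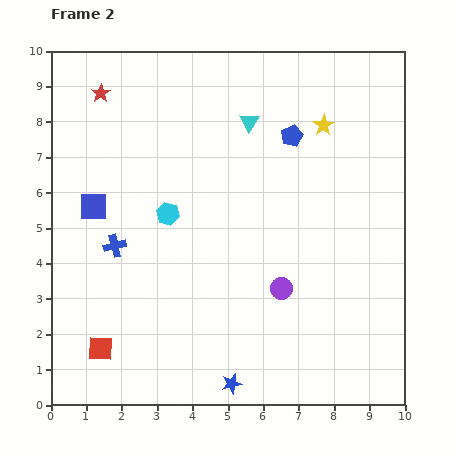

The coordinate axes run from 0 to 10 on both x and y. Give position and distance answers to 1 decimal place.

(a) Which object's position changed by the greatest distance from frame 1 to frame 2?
the blue star

(moved 3.6; next 3.2)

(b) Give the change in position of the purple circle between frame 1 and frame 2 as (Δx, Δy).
(0.5, 1.4)

The purple circle was at (6.0, 1.9) in frame 1 and (6.5, 3.3) in frame 2.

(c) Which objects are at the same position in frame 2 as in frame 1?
the red square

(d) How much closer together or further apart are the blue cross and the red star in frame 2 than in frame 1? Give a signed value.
-0.6

Distance in frame 1: 4.9. Distance in frame 2: 4.3.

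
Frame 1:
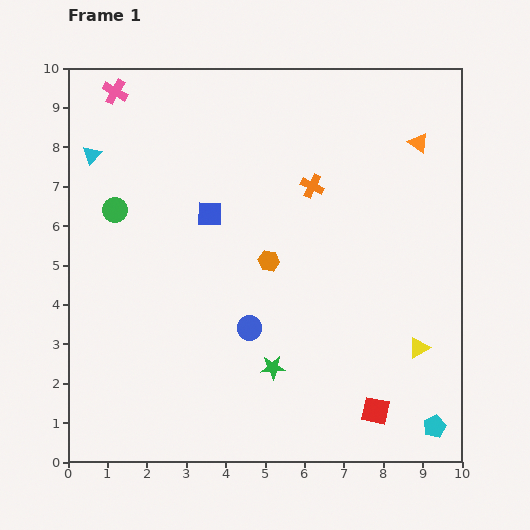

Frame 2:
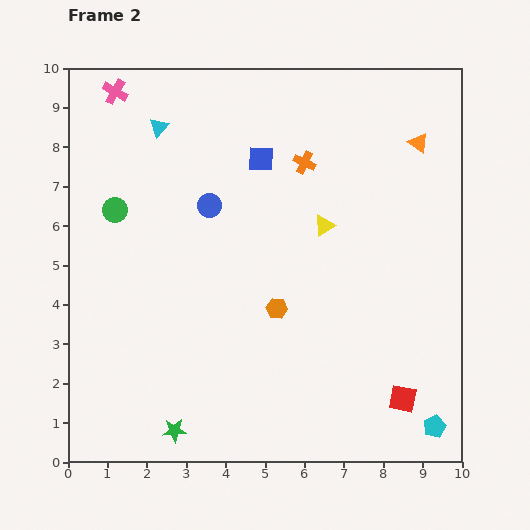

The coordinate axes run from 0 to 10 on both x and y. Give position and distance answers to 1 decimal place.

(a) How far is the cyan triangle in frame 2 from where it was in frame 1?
1.8

The cyan triangle moved from (0.6, 7.8) to (2.3, 8.5), a distance of √(1.7² + 0.7²) ≈ 1.8.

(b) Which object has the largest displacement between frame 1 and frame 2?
the yellow triangle

(moved 3.9; next 3.3)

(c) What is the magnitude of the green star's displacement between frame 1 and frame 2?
3.0

The green star moved from (5.2, 2.4) to (2.7, 0.8), a distance of √(2.5² + 1.6²) ≈ 3.0.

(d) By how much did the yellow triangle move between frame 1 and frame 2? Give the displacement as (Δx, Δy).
(-2.4, 3.1)

The yellow triangle was at (8.9, 2.9) in frame 1 and (6.5, 6.0) in frame 2.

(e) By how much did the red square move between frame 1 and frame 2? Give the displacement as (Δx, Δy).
(0.7, 0.3)

The red square was at (7.8, 1.3) in frame 1 and (8.5, 1.6) in frame 2.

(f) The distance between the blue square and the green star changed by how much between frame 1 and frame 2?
+3.0

Distance in frame 1: 4.2. Distance in frame 2: 7.2.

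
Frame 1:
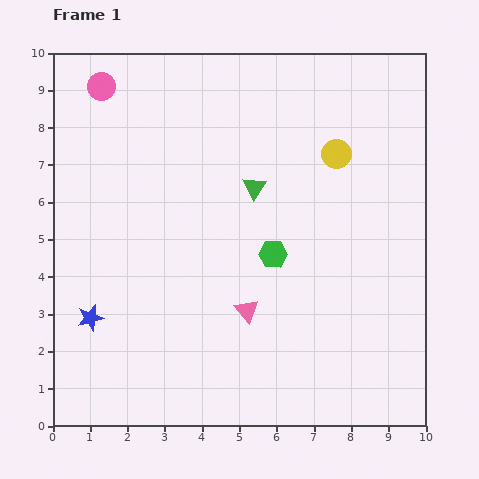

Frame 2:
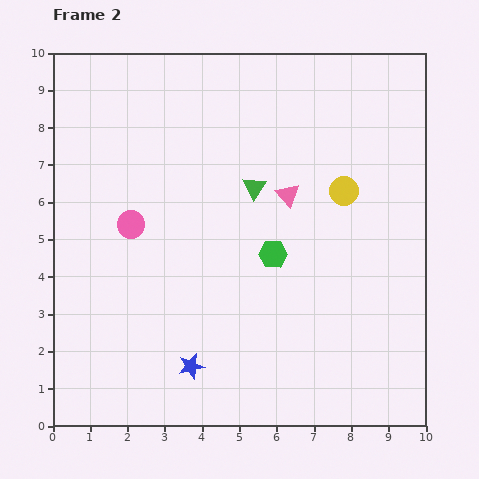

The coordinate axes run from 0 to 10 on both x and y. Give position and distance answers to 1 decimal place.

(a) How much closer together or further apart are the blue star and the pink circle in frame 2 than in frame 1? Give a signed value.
-2.1

Distance in frame 1: 6.2. Distance in frame 2: 4.1.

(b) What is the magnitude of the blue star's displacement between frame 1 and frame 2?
3.0

The blue star moved from (1.0, 2.9) to (3.7, 1.6), a distance of √(2.7² + 1.3²) ≈ 3.0.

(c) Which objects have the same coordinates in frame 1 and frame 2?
the green hexagon, the green triangle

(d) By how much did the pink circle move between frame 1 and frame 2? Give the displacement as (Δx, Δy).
(0.8, -3.7)

The pink circle was at (1.3, 9.1) in frame 1 and (2.1, 5.4) in frame 2.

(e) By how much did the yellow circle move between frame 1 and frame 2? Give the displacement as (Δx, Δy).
(0.2, -1.0)

The yellow circle was at (7.6, 7.3) in frame 1 and (7.8, 6.3) in frame 2.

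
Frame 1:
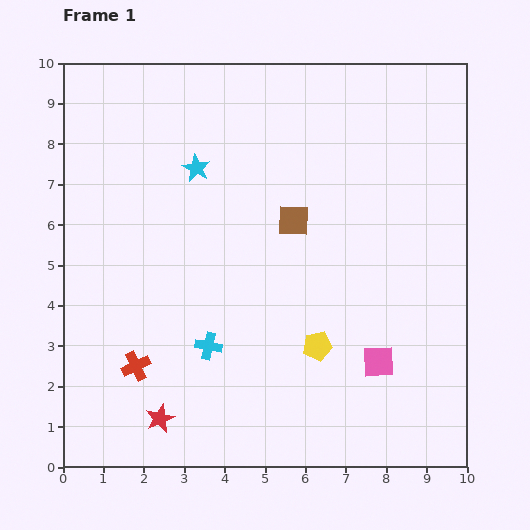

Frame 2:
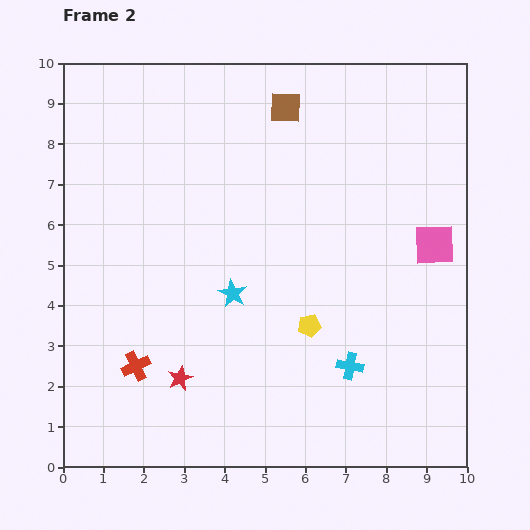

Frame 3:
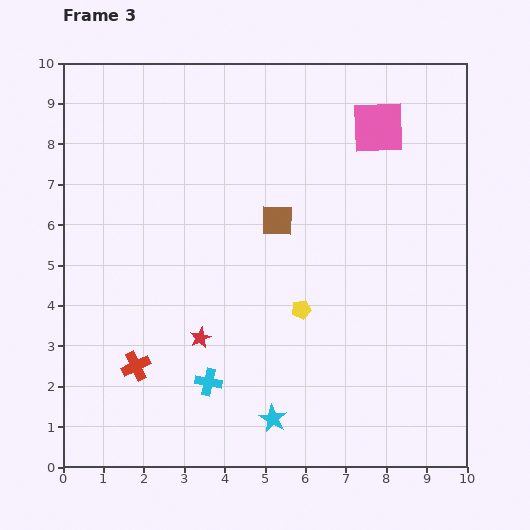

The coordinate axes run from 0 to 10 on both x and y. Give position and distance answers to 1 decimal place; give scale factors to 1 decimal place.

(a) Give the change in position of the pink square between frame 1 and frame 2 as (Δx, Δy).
(1.4, 2.9)

The pink square was at (7.8, 2.6) in frame 1 and (9.2, 5.5) in frame 2.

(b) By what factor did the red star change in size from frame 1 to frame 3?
0.7×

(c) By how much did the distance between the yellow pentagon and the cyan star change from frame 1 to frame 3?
-2.5

Distance in frame 1: 5.3. Distance in frame 3: 2.8.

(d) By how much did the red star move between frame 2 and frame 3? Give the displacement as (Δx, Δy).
(0.5, 1.0)

The red star was at (2.9, 2.2) in frame 2 and (3.4, 3.2) in frame 3.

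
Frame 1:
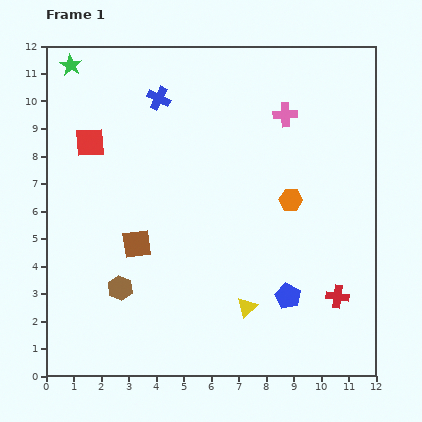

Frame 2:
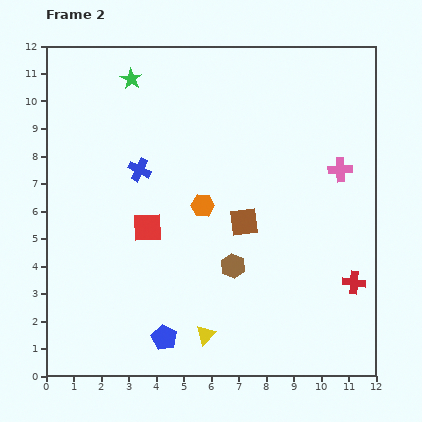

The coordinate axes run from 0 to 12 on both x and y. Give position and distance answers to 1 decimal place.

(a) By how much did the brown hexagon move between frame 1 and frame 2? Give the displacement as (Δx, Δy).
(4.1, 0.8)

The brown hexagon was at (2.7, 3.2) in frame 1 and (6.8, 4.0) in frame 2.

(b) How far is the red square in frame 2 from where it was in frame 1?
3.7

The red square moved from (1.6, 8.5) to (3.7, 5.4), a distance of √(2.1² + 3.1²) ≈ 3.7.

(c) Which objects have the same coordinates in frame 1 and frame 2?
none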